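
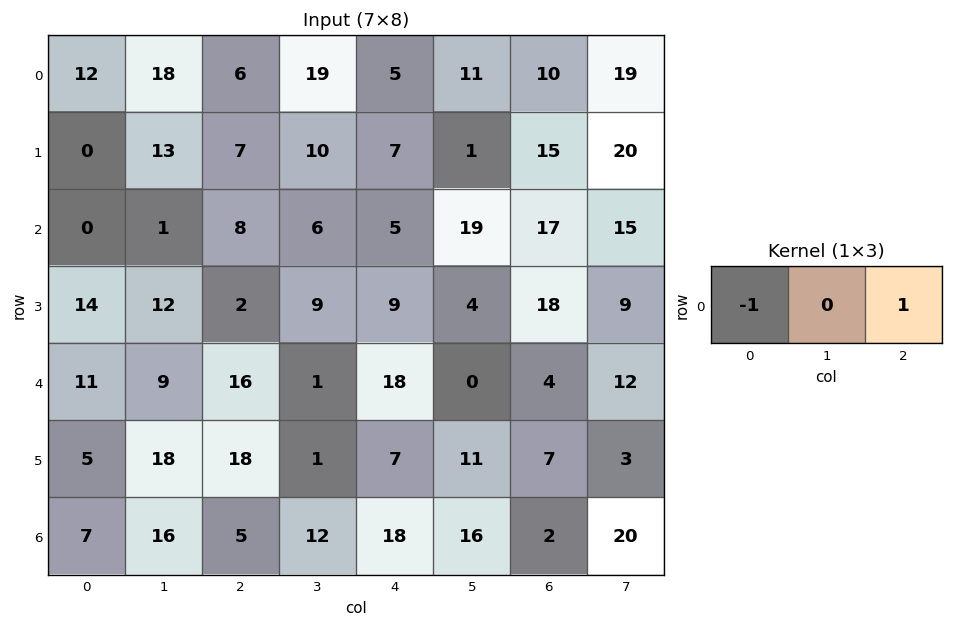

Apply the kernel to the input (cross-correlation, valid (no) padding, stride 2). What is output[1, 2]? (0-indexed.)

The receptive field on the input at this output position is [5 19 17]. Elementwise product with the kernel and sum: 5·-1 + 17·1.

12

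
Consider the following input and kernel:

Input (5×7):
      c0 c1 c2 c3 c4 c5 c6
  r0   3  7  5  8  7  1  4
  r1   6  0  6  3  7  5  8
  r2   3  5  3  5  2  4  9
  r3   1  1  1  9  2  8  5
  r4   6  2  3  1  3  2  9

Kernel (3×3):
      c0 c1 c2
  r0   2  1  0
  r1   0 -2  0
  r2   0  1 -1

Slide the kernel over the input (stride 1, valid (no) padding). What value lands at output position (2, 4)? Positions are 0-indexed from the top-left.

-15

The receptive field on the input at this output position is [2 4 9 / 2 8 5 / 3 2 9]. Elementwise product with the kernel and sum: 2·2 + 4·1 + 8·-2 + 2·1 + 9·-1.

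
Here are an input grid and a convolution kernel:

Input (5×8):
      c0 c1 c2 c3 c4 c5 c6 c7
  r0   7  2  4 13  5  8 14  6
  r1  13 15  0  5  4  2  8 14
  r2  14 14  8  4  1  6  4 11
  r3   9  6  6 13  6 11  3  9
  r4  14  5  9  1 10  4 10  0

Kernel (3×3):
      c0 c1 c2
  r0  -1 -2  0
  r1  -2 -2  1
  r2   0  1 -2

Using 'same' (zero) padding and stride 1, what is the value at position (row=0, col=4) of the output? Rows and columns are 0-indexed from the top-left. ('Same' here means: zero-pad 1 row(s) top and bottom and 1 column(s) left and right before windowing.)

-28

The receptive field on the zero-padded input at this output position is [0 0 0 / 13 5 8 / 5 4 2]. Elementwise product with the kernel and sum: 0·-1 + 0·-2 + 13·-2 + 5·-2 + 8·1 + 4·1 + 2·-2.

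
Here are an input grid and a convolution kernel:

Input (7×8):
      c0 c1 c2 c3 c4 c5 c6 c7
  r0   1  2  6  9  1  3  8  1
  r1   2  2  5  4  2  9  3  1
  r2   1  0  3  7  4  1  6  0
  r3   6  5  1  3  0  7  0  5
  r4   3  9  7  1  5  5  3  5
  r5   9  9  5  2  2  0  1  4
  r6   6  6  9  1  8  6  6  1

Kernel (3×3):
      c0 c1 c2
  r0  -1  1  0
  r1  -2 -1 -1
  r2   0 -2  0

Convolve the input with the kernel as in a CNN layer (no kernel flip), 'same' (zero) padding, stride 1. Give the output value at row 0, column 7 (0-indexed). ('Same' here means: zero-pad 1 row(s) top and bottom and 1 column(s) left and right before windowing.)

-19

The receptive field on the zero-padded input at this output position is [0 0 0 / 8 1 0 / 3 1 0]. Elementwise product with the kernel and sum: 0·-1 + 0·1 + 8·-2 + 1·-1 + 0·-1 + 1·-2.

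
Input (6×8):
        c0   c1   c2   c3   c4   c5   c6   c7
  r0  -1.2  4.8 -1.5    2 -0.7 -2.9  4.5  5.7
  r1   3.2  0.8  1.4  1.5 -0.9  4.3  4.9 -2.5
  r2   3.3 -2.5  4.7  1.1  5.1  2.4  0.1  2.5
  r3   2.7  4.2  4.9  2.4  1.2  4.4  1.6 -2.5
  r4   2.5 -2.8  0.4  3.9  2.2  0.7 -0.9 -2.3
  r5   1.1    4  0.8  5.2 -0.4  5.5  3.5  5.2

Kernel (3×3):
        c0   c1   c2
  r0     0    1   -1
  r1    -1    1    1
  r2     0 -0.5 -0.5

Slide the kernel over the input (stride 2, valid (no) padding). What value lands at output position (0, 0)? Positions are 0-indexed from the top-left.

The receptive field on the input at this output position is [-1.2 4.8 -1.5 / 3.2 0.8 1.4 / 3.3 -2.5 4.7]. Elementwise product with the kernel and sum: 4.8·1 + -1.5·-1 + 3.2·-1 + 0.8·1 + 1.4·1 + -2.5·-0.5 + 4.7·-0.5.

4.2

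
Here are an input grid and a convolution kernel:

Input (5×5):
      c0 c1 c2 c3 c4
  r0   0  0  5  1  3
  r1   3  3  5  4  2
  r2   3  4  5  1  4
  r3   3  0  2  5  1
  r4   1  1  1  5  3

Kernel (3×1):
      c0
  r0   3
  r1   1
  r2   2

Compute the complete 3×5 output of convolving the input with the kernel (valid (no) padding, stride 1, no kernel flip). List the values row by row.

Output[0,0]: The receptive field on the input at this output position is [0 / 3 / 3]. Elementwise product with the kernel and sum: 0·3 + 3·1 + 3·2.

9 11 30 9 19
18 13 24 23 12
14 14 19 18 19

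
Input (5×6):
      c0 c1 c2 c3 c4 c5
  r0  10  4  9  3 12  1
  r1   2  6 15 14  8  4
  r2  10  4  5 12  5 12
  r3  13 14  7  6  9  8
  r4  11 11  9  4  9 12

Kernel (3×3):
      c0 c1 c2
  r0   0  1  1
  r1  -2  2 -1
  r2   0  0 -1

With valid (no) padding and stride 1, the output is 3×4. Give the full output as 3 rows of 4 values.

1 4 0 -15
-3 13 22 -22
-5 -7 -3 3

Output[0,0]: The receptive field on the input at this output position is [10 4 9 / 2 6 15 / 10 4 5]. Elementwise product with the kernel and sum: 4·1 + 9·1 + 2·-2 + 6·2 + 15·-1 + 5·-1.
Output[0,1]: The receptive field on the input at this output position is [4 9 3 / 6 15 14 / 4 5 12]. Elementwise product with the kernel and sum: 9·1 + 3·1 + 6·-2 + 15·2 + 14·-1 + 12·-1.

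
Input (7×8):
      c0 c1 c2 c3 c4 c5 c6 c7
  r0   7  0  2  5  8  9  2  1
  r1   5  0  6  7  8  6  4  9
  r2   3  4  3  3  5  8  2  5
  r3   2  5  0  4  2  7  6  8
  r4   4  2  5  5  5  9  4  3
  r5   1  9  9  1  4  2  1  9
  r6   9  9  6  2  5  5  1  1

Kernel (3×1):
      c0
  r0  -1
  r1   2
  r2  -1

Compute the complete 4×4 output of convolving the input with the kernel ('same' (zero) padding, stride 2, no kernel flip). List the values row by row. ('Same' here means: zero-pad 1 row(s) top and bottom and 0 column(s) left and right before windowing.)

Output[0,0]: The receptive field on the zero-padded input at this output position is [0 / 7 / 5]. Elementwise product with the kernel and sum: 0·-1 + 7·2 + 5·-1.
Output[0,1]: The receptive field on the zero-padded input at this output position is [0 / 2 / 6]. Elementwise product with the kernel and sum: 0·-1 + 2·2 + 6·-1.

9 -2 8 0
-1 0 0 -6
5 1 4 1
17 3 6 1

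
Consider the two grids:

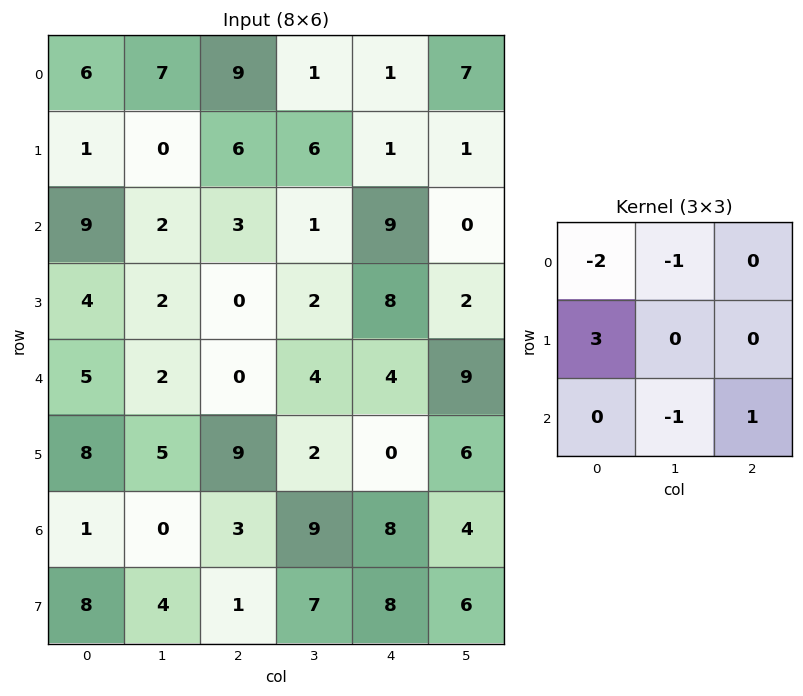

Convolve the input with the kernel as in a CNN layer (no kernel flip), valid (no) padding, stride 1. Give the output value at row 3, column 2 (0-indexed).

The receptive field on the input at this output position is [0 2 8 / 0 4 4 / 9 2 0]. Elementwise product with the kernel and sum: 0·-2 + 2·-1 + 0·3 + 2·-1 + 0·1.

-4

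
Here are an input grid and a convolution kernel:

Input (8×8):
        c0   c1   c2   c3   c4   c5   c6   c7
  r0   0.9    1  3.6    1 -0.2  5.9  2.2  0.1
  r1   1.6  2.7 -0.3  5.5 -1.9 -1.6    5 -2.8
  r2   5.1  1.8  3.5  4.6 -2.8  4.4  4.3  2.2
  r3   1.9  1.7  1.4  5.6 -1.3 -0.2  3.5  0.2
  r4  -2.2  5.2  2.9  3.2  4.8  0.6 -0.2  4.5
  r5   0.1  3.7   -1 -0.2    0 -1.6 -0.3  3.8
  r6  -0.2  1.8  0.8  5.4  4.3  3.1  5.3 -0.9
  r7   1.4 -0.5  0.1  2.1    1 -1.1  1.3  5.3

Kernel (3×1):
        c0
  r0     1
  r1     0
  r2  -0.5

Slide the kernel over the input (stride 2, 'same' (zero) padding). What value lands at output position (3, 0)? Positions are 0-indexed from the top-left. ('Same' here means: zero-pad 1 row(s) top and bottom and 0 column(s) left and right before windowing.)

-0.6

The receptive field on the zero-padded input at this output position is [0.1 / -0.2 / 1.4]. Elementwise product with the kernel and sum: 0.1·1 + 1.4·-0.5.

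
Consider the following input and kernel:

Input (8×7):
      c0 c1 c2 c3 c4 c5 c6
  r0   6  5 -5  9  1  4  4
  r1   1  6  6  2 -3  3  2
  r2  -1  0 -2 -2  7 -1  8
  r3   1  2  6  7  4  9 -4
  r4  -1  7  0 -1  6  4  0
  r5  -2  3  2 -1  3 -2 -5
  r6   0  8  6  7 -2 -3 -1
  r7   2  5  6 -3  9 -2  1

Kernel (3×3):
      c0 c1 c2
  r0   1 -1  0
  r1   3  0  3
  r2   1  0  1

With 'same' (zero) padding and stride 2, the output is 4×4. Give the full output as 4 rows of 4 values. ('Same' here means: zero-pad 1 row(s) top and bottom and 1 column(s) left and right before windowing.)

Output[0,0]: The receptive field on the zero-padded input at this output position is [0 0 0 / 0 6 5 / 0 1 6]. Elementwise product with the kernel and sum: 0·1 + 0·-1 + 0·3 + 5·3 + 0·1 + 6·1.

21 50 44 15
1 3 12 7
23 16 9 23
31 48 3 -8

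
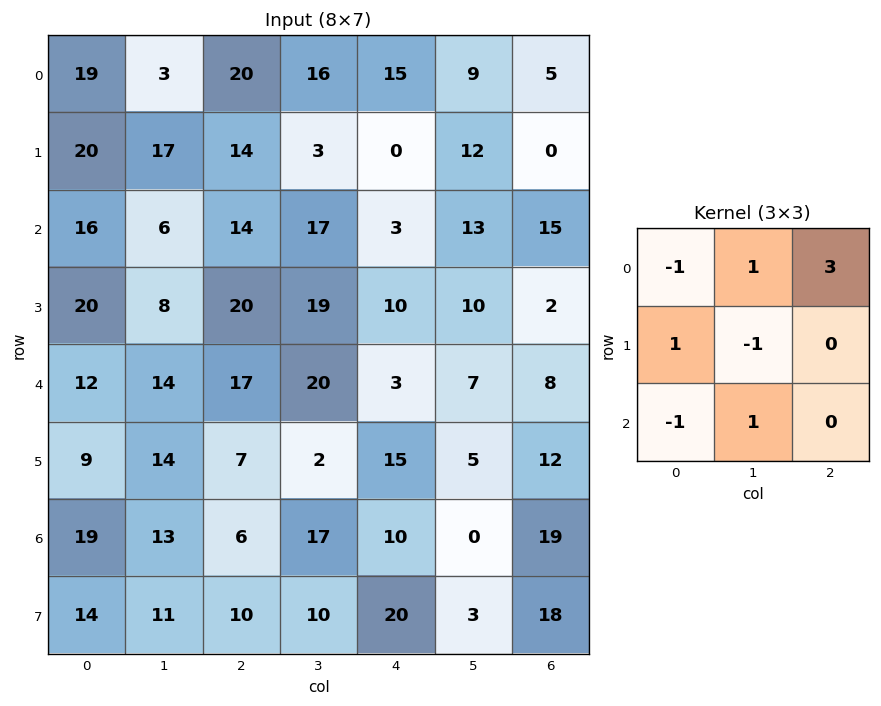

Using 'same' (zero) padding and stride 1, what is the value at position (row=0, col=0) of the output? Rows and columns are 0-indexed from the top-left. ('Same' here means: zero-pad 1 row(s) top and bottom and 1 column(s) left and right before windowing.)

The receptive field on the zero-padded input at this output position is [0 0 0 / 0 19 3 / 0 20 17]. Elementwise product with the kernel and sum: 0·-1 + 0·1 + 0·3 + 0·1 + 19·-1 + 0·-1 + 20·1.

1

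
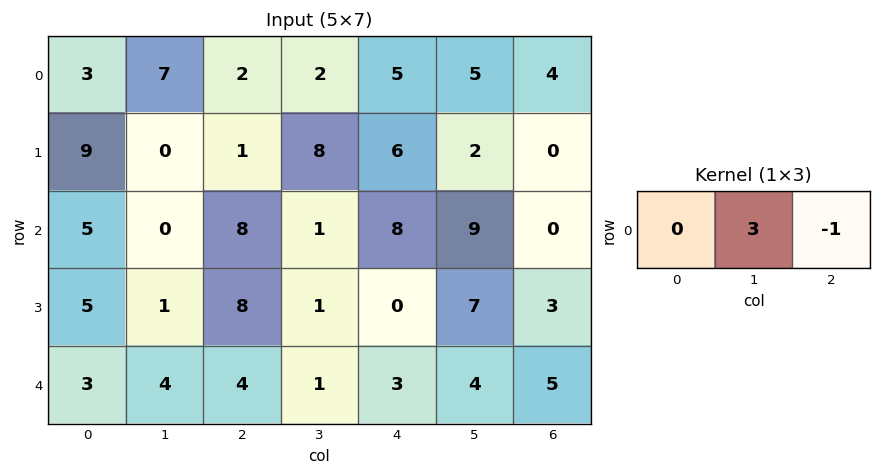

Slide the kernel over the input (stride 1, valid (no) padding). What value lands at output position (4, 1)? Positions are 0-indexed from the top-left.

11

The receptive field on the input at this output position is [4 4 1]. Elementwise product with the kernel and sum: 4·3 + 1·-1.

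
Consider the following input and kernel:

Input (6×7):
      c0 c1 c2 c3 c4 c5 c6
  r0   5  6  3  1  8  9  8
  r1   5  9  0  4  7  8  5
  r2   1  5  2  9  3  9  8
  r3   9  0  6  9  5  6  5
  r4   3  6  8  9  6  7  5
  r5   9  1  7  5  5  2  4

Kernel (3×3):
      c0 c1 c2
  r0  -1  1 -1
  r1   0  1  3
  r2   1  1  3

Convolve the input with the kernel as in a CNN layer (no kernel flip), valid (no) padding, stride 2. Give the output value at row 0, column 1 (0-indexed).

The receptive field on the input at this output position is [3 1 8 / 0 4 7 / 2 9 3]. Elementwise product with the kernel and sum: 3·-1 + 1·1 + 8·-1 + 4·1 + 7·3 + 2·1 + 9·1 + 3·3.

35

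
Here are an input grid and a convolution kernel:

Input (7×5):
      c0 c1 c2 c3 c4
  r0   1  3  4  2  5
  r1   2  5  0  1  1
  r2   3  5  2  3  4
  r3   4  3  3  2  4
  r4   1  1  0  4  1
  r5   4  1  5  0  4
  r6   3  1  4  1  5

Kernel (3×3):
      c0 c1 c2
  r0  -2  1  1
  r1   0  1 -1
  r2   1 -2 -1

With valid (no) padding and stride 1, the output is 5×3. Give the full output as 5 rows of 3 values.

Output[0,0]: The receptive field on the input at this output position is [1 3 4 / 2 5 0 / 3 5 2]. Elementwise product with the kernel and sum: 1·-2 + 3·1 + 4·1 + 5·1 + 0·-1 + 3·1 + 5·-2 + 2·-1.

1 -3 -9
-1 -15 -4
0 -7 -8
-4 -14 4
-8 -1 -2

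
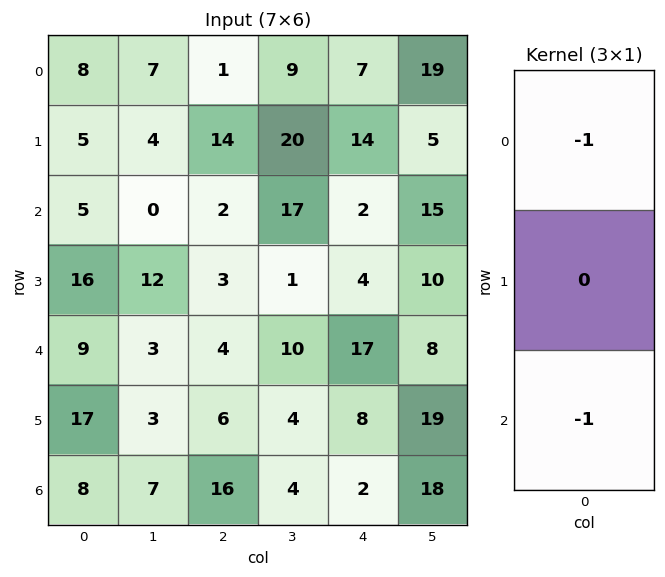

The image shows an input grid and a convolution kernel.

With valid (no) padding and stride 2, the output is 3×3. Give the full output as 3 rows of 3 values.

Output[0,0]: The receptive field on the input at this output position is [8 / 5 / 5]. Elementwise product with the kernel and sum: 8·-1 + 5·-1.

-13 -3 -9
-14 -6 -19
-17 -20 -19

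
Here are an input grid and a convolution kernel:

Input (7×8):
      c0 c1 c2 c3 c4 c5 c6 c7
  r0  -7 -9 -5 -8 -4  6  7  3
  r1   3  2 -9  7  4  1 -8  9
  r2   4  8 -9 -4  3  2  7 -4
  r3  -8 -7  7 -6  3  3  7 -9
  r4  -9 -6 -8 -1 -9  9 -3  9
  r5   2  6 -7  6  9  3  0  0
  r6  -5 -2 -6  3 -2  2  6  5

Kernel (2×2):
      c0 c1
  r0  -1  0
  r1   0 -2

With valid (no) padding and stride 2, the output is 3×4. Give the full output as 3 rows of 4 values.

3 -9 2 -25
10 21 -9 11
-3 -4 3 3

Output[0,0]: The receptive field on the input at this output position is [-7 -9 / 3 2]. Elementwise product with the kernel and sum: -7·-1 + 2·-2.
Output[0,1]: The receptive field on the input at this output position is [-5 -8 / -9 7]. Elementwise product with the kernel and sum: -5·-1 + 7·-2.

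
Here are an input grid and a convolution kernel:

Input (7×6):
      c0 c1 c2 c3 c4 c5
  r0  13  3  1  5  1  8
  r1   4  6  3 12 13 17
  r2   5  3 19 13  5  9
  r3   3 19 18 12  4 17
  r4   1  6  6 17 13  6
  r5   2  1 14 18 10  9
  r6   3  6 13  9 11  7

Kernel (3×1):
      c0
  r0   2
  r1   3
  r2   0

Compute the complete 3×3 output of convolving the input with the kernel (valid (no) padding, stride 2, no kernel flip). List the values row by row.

38 11 41
19 92 22
8 54 56

Output[0,0]: The receptive field on the input at this output position is [13 / 4 / 5]. Elementwise product with the kernel and sum: 13·2 + 4·3.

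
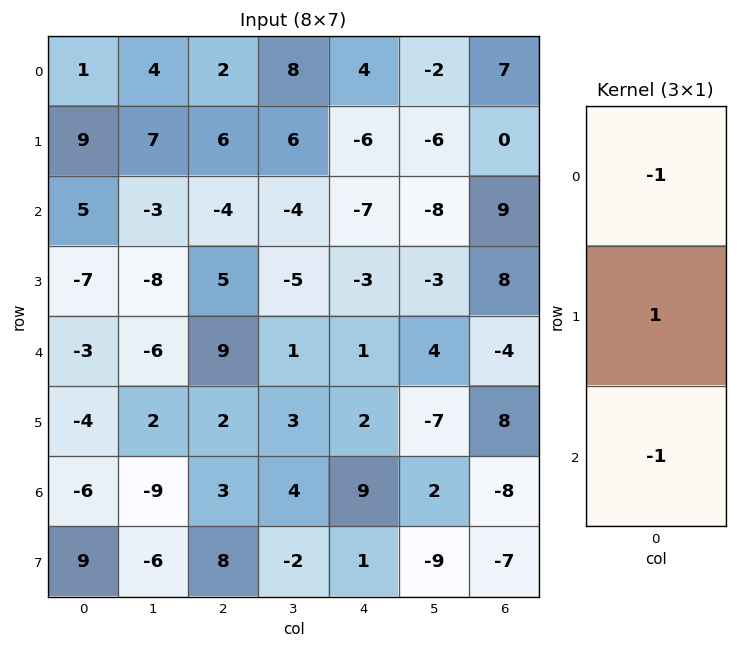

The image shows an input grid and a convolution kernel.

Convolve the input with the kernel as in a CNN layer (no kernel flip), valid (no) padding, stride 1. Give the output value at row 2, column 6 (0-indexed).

3

The receptive field on the input at this output position is [9 / 8 / -4]. Elementwise product with the kernel and sum: 9·-1 + 8·1 + -4·-1.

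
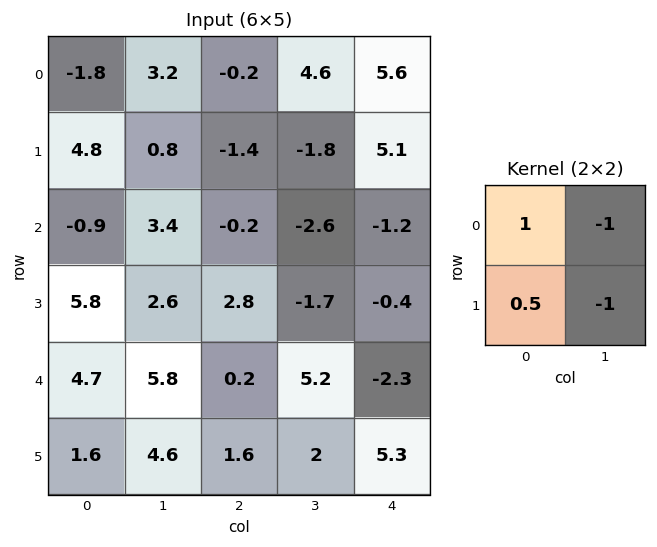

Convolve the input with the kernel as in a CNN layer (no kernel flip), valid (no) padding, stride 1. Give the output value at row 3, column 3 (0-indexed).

The receptive field on the input at this output position is [-1.7 -0.4 / 5.2 -2.3]. Elementwise product with the kernel and sum: -1.7·1 + -0.4·-1 + 5.2·0.5 + -2.3·-1.

3.6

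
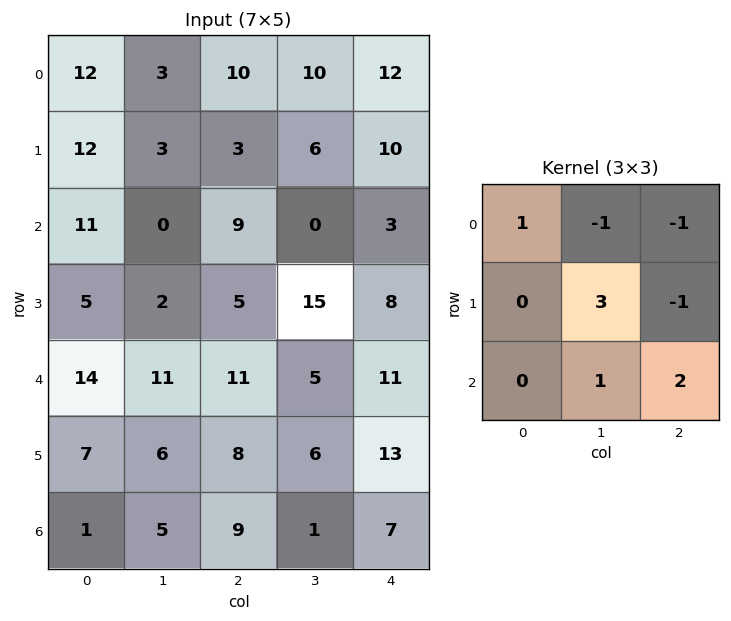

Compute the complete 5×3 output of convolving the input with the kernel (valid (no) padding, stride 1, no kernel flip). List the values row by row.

Output[0,0]: The receptive field on the input at this output position is [12 3 10 / 12 3 3 / 11 0 9]. Elementwise product with the kernel and sum: 12·1 + 3·-1 + 10·-1 + 3·3 + 3·-1 + 0·1 + 9·2.
Output[0,1]: The receptive field on the input at this output position is [3 10 10 / 3 3 6 / 0 9 0]. Elementwise product with the kernel and sum: 3·1 + 10·-1 + 10·-1 + 3·3 + 6·-1 + 9·1 + 0·2.

23 -5 2
9 56 15
36 12 70
42 30 18
25 24 15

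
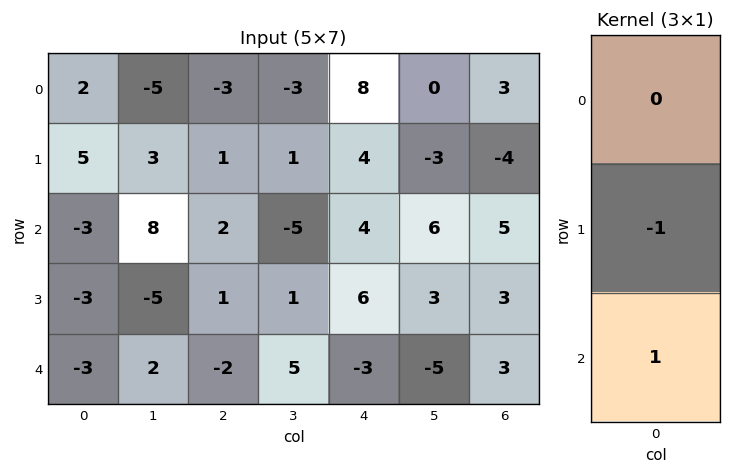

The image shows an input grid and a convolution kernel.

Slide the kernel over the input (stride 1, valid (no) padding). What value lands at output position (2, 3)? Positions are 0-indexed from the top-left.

The receptive field on the input at this output position is [-5 / 1 / 5]. Elementwise product with the kernel and sum: 1·-1 + 5·1.

4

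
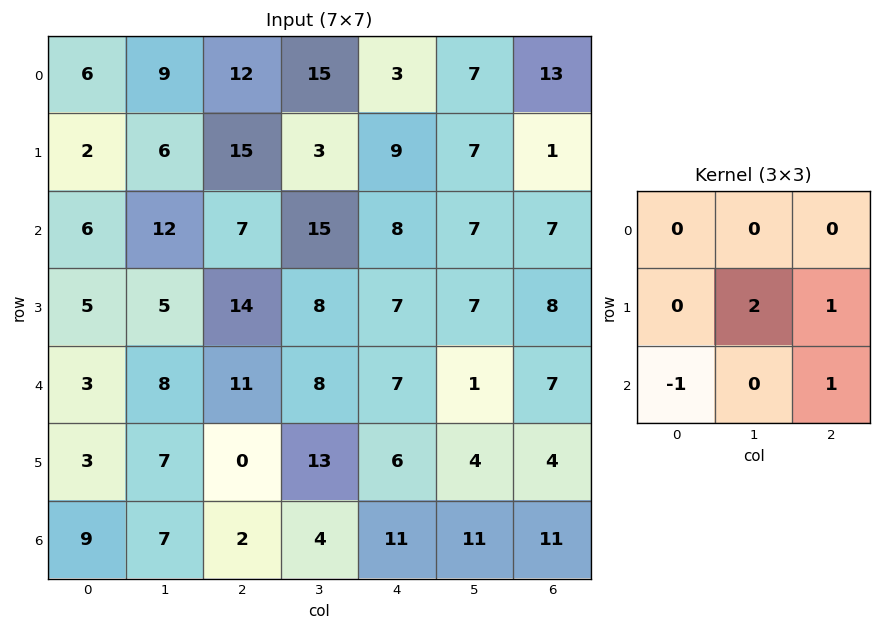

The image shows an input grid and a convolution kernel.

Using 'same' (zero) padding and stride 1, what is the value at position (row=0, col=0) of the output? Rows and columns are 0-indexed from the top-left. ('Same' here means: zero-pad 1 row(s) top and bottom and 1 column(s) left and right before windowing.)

27

The receptive field on the zero-padded input at this output position is [0 0 0 / 0 6 9 / 0 2 6]. Elementwise product with the kernel and sum: 6·2 + 9·1 + 0·-1 + 6·1.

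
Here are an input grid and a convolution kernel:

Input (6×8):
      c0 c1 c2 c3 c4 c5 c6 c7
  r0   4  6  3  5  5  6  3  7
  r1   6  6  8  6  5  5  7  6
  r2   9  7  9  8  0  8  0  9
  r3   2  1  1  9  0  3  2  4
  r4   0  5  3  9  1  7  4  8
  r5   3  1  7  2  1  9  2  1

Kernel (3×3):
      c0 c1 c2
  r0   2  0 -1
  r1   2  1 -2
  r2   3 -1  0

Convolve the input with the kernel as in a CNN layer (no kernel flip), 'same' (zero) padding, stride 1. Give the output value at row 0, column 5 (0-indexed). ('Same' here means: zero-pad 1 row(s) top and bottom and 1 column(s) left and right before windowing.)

The receptive field on the zero-padded input at this output position is [0 0 0 / 5 6 3 / 5 5 7]. Elementwise product with the kernel and sum: 0·2 + 0·-1 + 5·2 + 6·1 + 3·-2 + 5·3 + 5·-1.

20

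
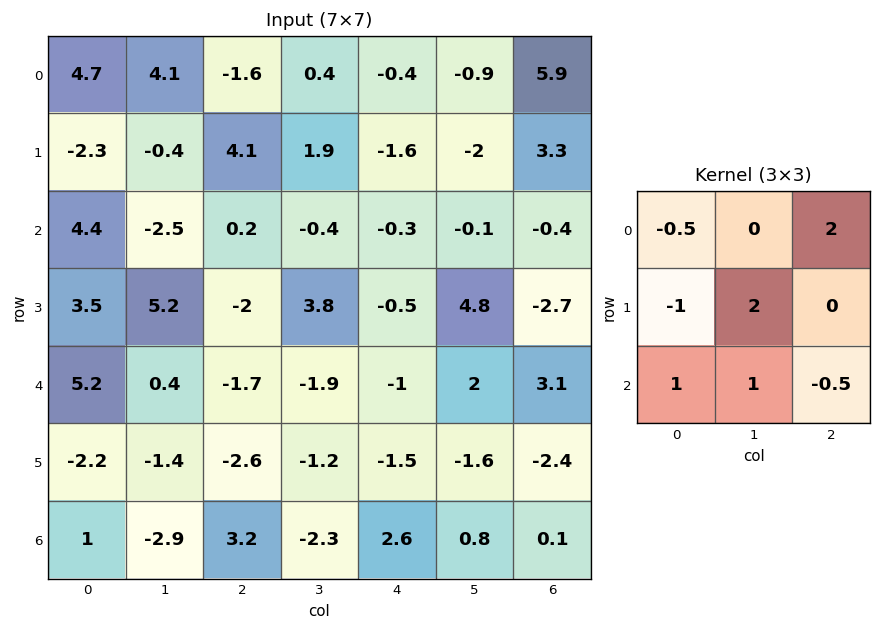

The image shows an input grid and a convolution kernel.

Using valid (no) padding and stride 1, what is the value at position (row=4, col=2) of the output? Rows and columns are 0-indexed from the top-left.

The receptive field on the input at this output position is [-1.7 -1.9 -1 / -2.6 -1.2 -1.5 / 3.2 -2.3 2.6]. Elementwise product with the kernel and sum: -1.7·-0.5 + -1·2 + -2.6·-1 + -1.2·2 + 3.2·1 + -2.3·1 + 2.6·-0.5.

-1.35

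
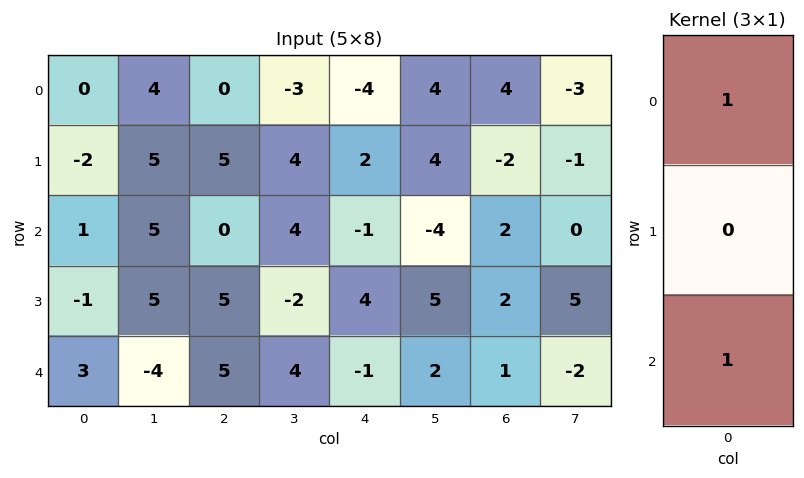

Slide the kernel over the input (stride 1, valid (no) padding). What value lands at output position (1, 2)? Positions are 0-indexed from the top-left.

The receptive field on the input at this output position is [5 / 0 / 5]. Elementwise product with the kernel and sum: 5·1 + 5·1.

10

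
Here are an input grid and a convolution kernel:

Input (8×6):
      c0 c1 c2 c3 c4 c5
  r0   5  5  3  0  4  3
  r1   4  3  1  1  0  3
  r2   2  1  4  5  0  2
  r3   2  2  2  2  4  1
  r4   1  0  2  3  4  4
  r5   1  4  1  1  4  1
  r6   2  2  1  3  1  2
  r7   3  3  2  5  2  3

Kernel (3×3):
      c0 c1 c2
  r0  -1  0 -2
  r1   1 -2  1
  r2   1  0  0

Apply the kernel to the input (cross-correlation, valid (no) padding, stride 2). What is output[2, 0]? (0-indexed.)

The receptive field on the input at this output position is [1 0 2 / 1 4 1 / 2 2 1]. Elementwise product with the kernel and sum: 1·-1 + 2·-2 + 1·1 + 4·-2 + 1·1 + 2·1.

-9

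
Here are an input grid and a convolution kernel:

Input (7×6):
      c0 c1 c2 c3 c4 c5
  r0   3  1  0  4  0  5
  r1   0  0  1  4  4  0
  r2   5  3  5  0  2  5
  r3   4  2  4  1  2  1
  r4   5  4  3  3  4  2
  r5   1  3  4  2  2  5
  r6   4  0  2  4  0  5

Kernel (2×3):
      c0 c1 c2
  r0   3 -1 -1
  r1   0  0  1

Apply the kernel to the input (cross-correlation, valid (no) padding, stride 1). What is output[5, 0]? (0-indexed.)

-2

The receptive field on the input at this output position is [1 3 4 / 4 0 2]. Elementwise product with the kernel and sum: 1·3 + 3·-1 + 4·-1 + 2·1.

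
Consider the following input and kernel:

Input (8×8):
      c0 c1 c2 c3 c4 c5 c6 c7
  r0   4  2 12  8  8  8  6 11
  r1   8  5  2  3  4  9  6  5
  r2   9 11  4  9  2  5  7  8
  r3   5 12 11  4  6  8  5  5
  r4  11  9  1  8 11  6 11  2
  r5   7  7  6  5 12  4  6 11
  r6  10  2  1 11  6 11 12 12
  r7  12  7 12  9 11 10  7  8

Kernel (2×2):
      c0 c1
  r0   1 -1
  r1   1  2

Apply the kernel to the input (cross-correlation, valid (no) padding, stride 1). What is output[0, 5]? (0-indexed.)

23

The receptive field on the input at this output position is [8 6 / 9 6]. Elementwise product with the kernel and sum: 8·1 + 6·-1 + 9·1 + 6·2.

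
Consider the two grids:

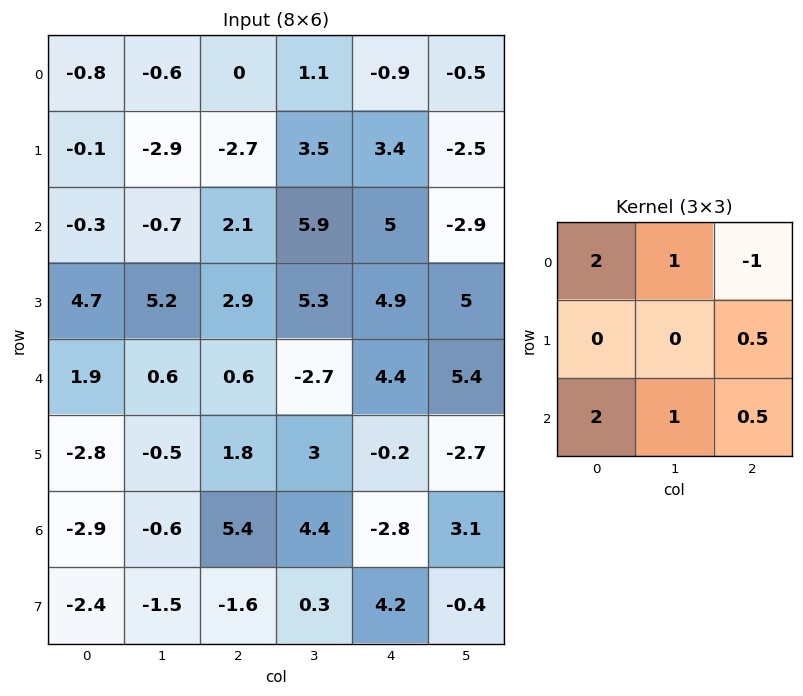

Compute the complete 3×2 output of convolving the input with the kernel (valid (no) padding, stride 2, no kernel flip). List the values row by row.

-3.8 16.3
2.75 8.25
1 7.8

Output[0,0]: The receptive field on the input at this output position is [-0.8 -0.6 0 / -0.1 -2.9 -2.7 / -0.3 -0.7 2.1]. Elementwise product with the kernel and sum: -0.8·2 + -0.6·1 + 0·-1 + -2.7·0.5 + -0.3·2 + -0.7·1 + 2.1·0.5.
Output[0,1]: The receptive field on the input at this output position is [0 1.1 -0.9 / -2.7 3.5 3.4 / 2.1 5.9 5]. Elementwise product with the kernel and sum: 0·2 + 1.1·1 + -0.9·-1 + 3.4·0.5 + 2.1·2 + 5.9·1 + 5·0.5.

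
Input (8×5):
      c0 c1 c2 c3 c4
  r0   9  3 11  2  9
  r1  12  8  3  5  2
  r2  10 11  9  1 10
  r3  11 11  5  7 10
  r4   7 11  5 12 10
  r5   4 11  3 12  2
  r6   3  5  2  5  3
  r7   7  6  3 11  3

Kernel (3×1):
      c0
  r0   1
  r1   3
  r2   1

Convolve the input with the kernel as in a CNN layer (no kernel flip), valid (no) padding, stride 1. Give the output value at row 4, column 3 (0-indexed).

The receptive field on the input at this output position is [12 / 12 / 5]. Elementwise product with the kernel and sum: 12·1 + 12·3 + 5·1.

53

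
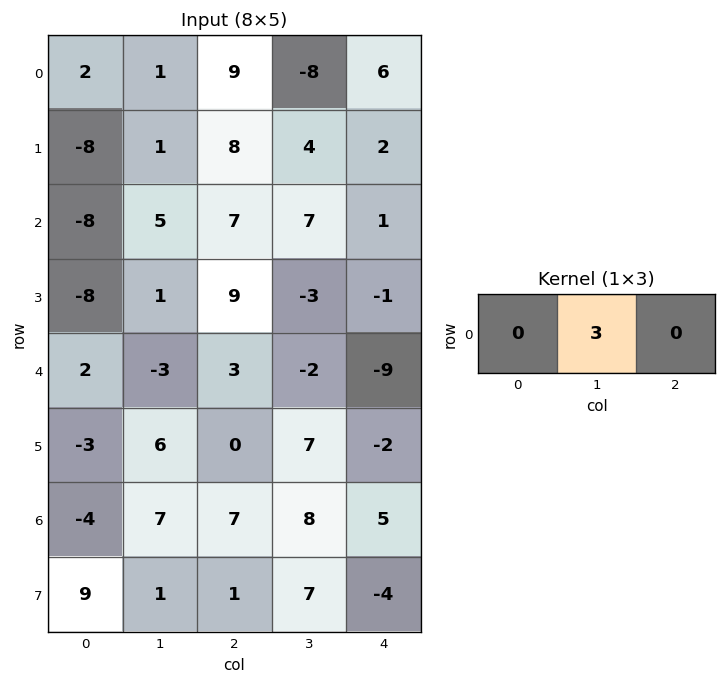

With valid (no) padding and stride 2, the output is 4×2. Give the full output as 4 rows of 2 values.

3 -24
15 21
-9 -6
21 24

Output[0,0]: The receptive field on the input at this output position is [2 1 9]. Elementwise product with the kernel and sum: 1·3.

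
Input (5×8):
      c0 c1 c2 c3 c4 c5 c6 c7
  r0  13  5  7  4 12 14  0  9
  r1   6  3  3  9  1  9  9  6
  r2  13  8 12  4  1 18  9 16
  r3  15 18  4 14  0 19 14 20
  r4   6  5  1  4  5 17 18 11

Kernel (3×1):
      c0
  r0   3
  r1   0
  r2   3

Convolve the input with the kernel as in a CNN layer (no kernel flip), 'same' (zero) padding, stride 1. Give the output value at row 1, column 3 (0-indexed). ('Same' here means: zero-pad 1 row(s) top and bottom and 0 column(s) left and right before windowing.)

24

The receptive field on the zero-padded input at this output position is [4 / 9 / 4]. Elementwise product with the kernel and sum: 4·3 + 4·3.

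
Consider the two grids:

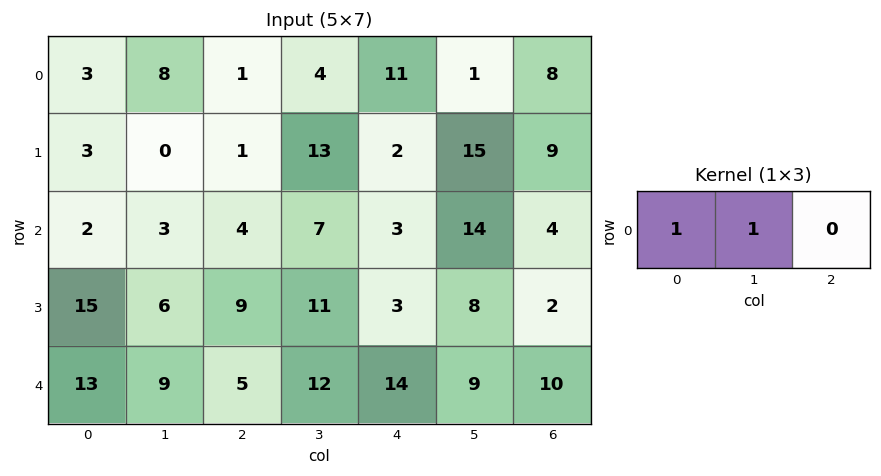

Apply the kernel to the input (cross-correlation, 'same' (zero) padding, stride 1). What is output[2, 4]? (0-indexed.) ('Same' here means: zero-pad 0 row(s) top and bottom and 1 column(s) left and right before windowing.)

The receptive field on the zero-padded input at this output position is [7 3 14]. Elementwise product with the kernel and sum: 7·1 + 3·1.

10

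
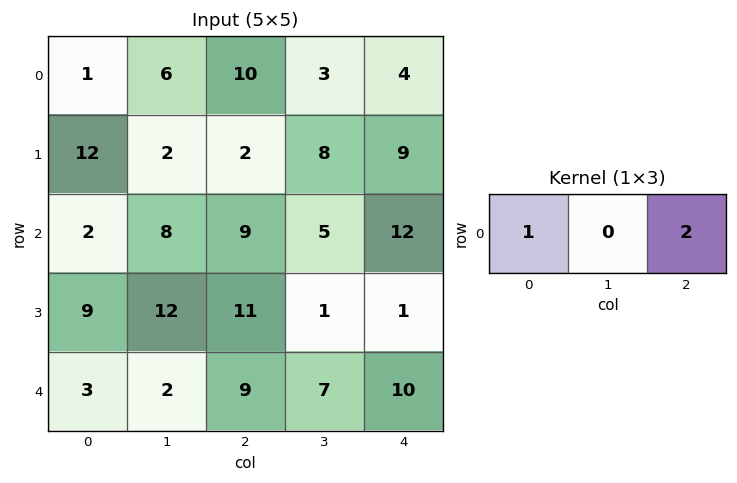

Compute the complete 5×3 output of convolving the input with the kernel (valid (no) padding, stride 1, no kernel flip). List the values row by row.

21 12 18
16 18 20
20 18 33
31 14 13
21 16 29

Output[0,0]: The receptive field on the input at this output position is [1 6 10]. Elementwise product with the kernel and sum: 1·1 + 10·2.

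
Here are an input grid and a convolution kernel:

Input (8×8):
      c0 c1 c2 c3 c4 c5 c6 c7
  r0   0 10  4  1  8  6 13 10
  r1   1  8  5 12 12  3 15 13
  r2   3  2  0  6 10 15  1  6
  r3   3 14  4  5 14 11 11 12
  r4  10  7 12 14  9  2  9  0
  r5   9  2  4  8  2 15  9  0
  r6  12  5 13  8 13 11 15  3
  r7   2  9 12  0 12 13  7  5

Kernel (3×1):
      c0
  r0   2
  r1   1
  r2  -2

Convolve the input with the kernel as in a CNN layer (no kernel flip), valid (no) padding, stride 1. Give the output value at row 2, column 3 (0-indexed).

-11

The receptive field on the input at this output position is [6 / 5 / 14]. Elementwise product with the kernel and sum: 6·2 + 5·1 + 14·-2.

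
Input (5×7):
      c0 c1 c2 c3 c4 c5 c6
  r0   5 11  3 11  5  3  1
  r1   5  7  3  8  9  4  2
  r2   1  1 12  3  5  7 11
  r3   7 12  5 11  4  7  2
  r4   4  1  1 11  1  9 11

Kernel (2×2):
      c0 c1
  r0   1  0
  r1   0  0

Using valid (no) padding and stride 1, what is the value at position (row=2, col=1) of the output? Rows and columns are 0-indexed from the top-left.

1

The receptive field on the input at this output position is [1 12 / 12 5]. Elementwise product with the kernel and sum: 1·1.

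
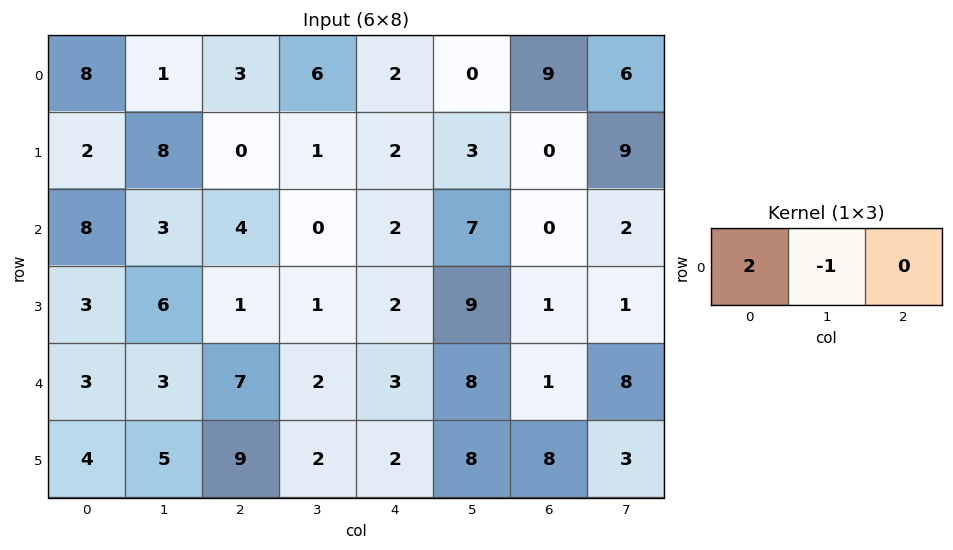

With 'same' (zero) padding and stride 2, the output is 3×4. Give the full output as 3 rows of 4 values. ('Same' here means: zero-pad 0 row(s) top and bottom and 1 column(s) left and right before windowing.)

-8 -1 10 -9
-8 2 -2 14
-3 -1 1 15

Output[0,0]: The receptive field on the zero-padded input at this output position is [0 8 1]. Elementwise product with the kernel and sum: 0·2 + 8·-1.
Output[0,1]: The receptive field on the zero-padded input at this output position is [1 3 6]. Elementwise product with the kernel and sum: 1·2 + 3·-1.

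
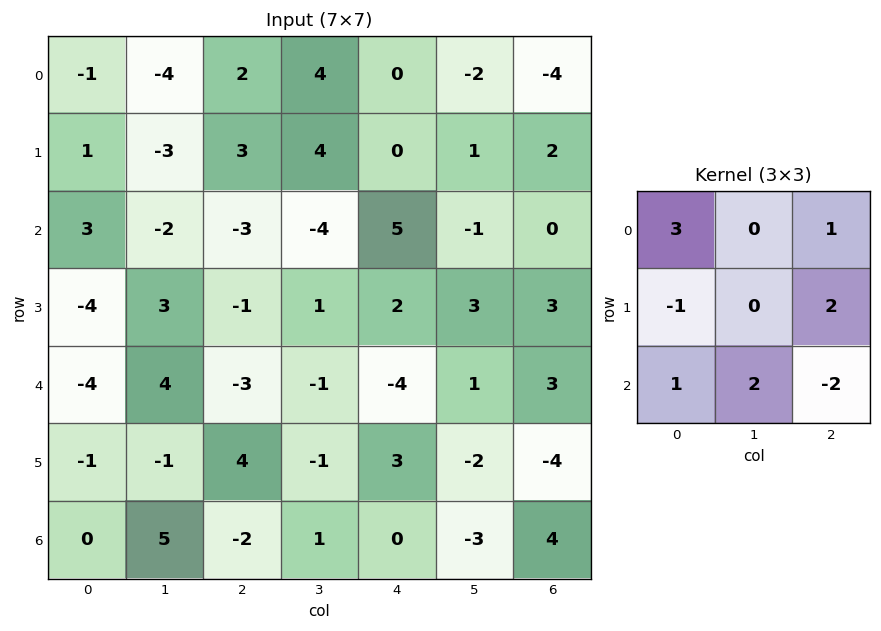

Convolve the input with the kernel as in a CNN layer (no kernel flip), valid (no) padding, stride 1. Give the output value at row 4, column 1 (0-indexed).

The receptive field on the input at this output position is [4 -3 -1 / -1 4 -1 / 5 -2 1]. Elementwise product with the kernel and sum: 4·3 + -1·1 + -1·-1 + -1·2 + 5·1 + -2·2 + 1·-2.

9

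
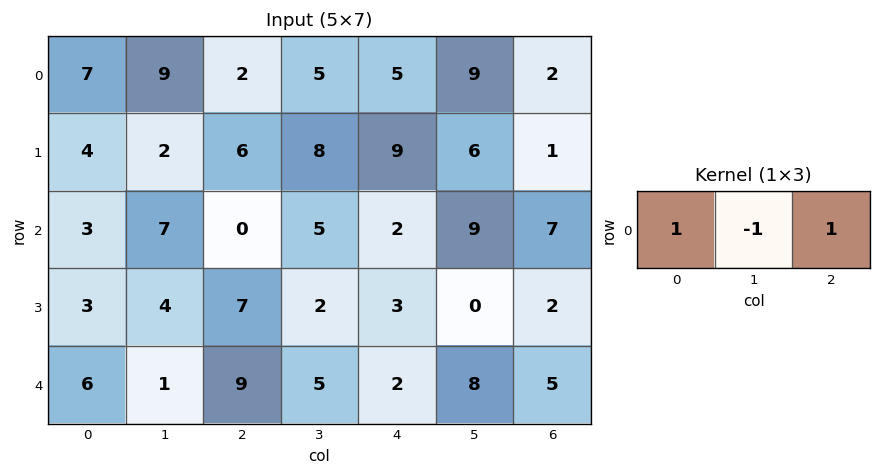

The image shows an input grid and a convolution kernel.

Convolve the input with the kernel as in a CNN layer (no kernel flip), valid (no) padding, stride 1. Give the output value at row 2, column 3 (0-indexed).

The receptive field on the input at this output position is [5 2 9]. Elementwise product with the kernel and sum: 5·1 + 2·-1 + 9·1.

12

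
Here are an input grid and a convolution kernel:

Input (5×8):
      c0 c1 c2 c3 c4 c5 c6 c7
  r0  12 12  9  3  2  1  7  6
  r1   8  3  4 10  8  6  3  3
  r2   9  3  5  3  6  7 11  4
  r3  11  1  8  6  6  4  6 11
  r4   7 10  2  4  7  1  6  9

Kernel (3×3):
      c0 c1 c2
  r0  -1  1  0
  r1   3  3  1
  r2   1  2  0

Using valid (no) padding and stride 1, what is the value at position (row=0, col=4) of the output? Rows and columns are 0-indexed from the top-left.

The receptive field on the input at this output position is [2 1 7 / 8 6 3 / 6 7 11]. Elementwise product with the kernel and sum: 2·-1 + 1·1 + 8·3 + 6·3 + 3·1 + 6·1 + 7·2.

64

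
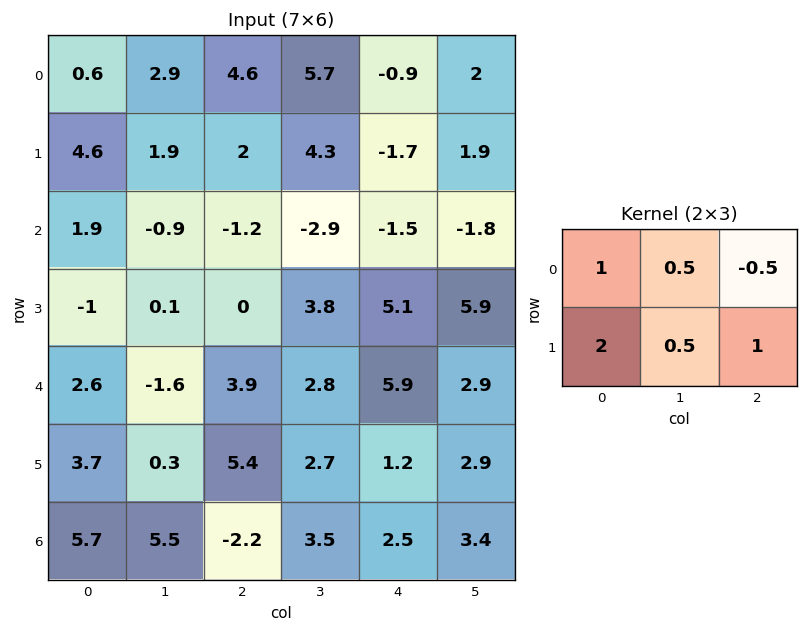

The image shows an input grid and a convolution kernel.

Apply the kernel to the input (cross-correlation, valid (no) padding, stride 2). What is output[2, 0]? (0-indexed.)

12.8

The receptive field on the input at this output position is [2.6 -1.6 3.9 / 3.7 0.3 5.4]. Elementwise product with the kernel and sum: 2.6·1 + -1.6·0.5 + 3.9·-0.5 + 3.7·2 + 0.3·0.5 + 5.4·1.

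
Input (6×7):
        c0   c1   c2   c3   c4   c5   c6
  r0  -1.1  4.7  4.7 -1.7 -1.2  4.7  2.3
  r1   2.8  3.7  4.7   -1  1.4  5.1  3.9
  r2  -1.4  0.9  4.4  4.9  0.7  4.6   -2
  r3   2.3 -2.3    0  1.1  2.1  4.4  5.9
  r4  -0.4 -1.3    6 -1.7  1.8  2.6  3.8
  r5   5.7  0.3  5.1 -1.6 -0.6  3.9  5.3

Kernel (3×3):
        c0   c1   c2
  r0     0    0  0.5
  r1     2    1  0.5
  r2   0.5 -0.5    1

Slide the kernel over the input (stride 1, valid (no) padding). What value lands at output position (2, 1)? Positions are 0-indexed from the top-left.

-6.95

The receptive field on the input at this output position is [0.9 4.4 4.9 / -2.3 0 1.1 / -1.3 6 -1.7]. Elementwise product with the kernel and sum: 4.9·0.5 + -2.3·2 + 0·1 + 1.1·0.5 + -1.3·0.5 + 6·-0.5 + -1.7·1.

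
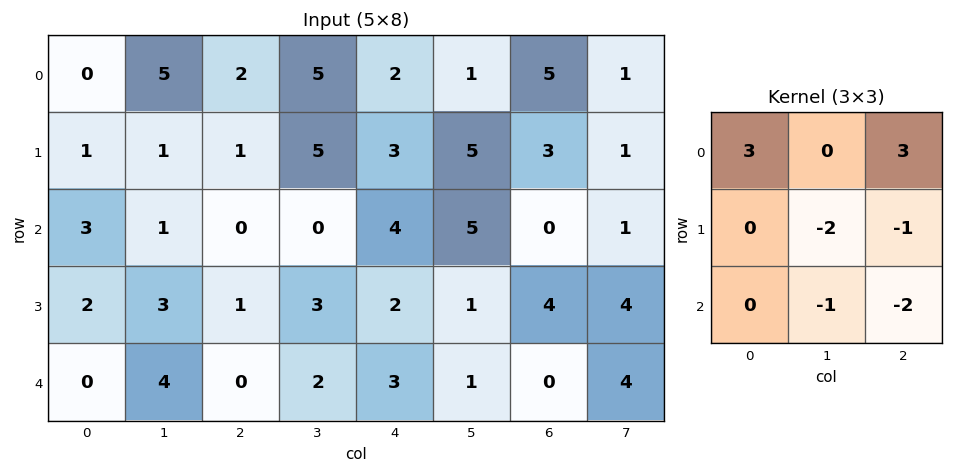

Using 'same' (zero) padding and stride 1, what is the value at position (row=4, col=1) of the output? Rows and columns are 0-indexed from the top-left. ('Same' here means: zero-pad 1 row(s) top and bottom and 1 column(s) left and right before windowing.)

1

The receptive field on the zero-padded input at this output position is [2 3 1 / 0 4 0 / 0 0 0]. Elementwise product with the kernel and sum: 2·3 + 1·3 + 4·-2 + 0·-1 + 0·-1 + 0·-2.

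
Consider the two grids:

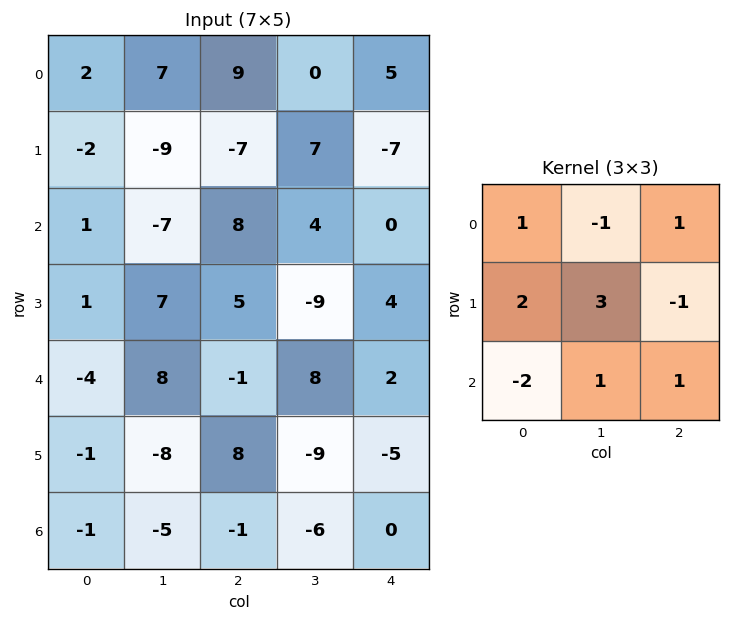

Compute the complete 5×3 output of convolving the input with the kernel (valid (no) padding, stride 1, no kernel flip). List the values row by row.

Output[0,0]: The receptive field on the input at this output position is [2 7 9 / -2 -9 -7 / 1 -7 8]. Elementwise product with the kernel and sum: 2·1 + 7·-1 + 9·1 + -2·2 + -9·3 + -7·-1 + 1·-2 + -7·1 + 8·1.

-21 -22 16
-17 -7 -8
49 18 -5
18 13 8
-51 37 -17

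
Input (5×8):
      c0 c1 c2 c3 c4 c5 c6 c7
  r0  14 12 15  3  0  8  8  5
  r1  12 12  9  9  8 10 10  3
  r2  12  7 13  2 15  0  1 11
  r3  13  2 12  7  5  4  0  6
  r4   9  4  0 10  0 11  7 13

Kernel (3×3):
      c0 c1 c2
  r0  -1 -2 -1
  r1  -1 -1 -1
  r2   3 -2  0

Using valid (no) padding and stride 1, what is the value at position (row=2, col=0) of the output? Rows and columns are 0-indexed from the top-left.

The receptive field on the input at this output position is [12 7 13 / 13 2 12 / 9 4 0]. Elementwise product with the kernel and sum: 12·-1 + 7·-2 + 13·-1 + 13·-1 + 2·-1 + 12·-1 + 9·3 + 4·-2.

-47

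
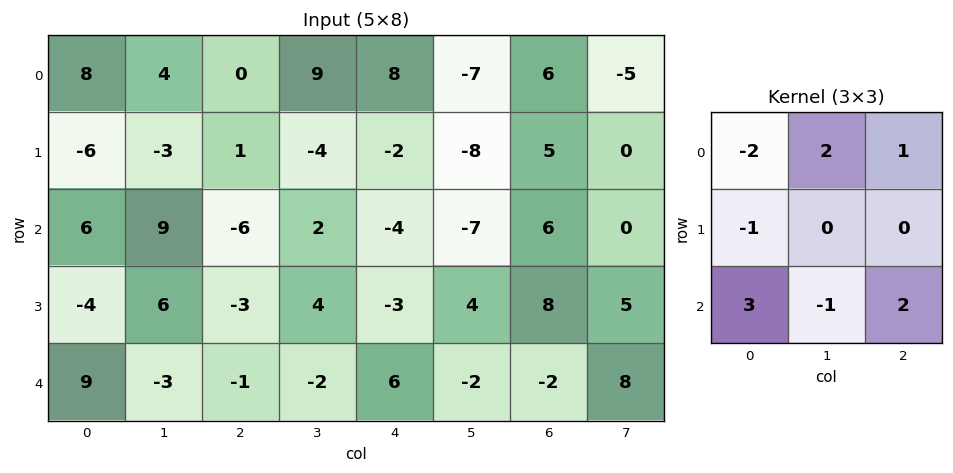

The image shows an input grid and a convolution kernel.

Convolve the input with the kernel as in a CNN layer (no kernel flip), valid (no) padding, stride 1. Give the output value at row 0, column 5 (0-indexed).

2

The receptive field on the input at this output position is [-7 6 -5 / -8 5 0 / -7 6 0]. Elementwise product with the kernel and sum: -7·-2 + 6·2 + -5·1 + -8·-1 + -7·3 + 6·-1 + 0·2.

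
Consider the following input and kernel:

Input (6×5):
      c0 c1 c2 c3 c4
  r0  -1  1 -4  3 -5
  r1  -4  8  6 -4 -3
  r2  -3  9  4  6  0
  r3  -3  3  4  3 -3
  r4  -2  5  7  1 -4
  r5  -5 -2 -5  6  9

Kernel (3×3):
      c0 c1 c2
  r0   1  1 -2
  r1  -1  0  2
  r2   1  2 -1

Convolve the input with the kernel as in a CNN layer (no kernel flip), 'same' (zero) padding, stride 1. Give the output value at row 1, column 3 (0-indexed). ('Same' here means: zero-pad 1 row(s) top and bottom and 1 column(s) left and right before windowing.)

13

The receptive field on the zero-padded input at this output position is [-4 3 -5 / 6 -4 -3 / 4 6 0]. Elementwise product with the kernel and sum: -4·1 + 3·1 + -5·-2 + 6·-1 + -3·2 + 4·1 + 6·2 + 0·-1.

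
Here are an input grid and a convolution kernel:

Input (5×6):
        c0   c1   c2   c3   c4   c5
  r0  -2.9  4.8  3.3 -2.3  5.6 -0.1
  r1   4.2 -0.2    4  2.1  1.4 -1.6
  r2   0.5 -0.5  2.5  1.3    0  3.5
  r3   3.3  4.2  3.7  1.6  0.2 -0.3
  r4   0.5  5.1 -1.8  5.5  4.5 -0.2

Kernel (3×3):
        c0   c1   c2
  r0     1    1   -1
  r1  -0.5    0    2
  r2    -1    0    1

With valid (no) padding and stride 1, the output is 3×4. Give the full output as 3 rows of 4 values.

Output[0,0]: The receptive field on the input at this output position is [-2.9 4.8 3.3 / 4.2 -0.2 4 / 0.5 -0.5 2.5]. Elementwise product with the kernel and sum: -2.9·1 + 4.8·1 + 3.3·-1 + 4.2·-0.5 + 4·2 + 0.5·-1 + 2.5·1.

6.5 16.5 -6.3 1.35
5.15 1.95 -0.05 9.55
0.95 2.2 8.65 -9.3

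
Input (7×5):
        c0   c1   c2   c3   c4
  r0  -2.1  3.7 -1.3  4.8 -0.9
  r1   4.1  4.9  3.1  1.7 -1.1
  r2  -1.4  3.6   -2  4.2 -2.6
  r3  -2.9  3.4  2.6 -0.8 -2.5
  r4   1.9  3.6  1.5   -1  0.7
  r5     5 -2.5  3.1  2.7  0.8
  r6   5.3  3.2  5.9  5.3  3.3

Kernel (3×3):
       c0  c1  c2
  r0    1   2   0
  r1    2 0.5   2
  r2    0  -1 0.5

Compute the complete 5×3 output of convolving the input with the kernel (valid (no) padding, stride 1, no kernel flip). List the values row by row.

17.55 19.95 7.65
6.8 22.7 -1.05
4.05 4.1 7.55
16.55 12.8 2.6
23.8 5.3 5

Output[0,0]: The receptive field on the input at this output position is [-2.1 3.7 -1.3 / 4.1 4.9 3.1 / -1.4 3.6 -2]. Elementwise product with the kernel and sum: -2.1·1 + 3.7·2 + 4.1·2 + 4.9·0.5 + 3.1·2 + 3.6·-1 + -2·0.5.
Output[0,1]: The receptive field on the input at this output position is [3.7 -1.3 4.8 / 4.9 3.1 1.7 / 3.6 -2 4.2]. Elementwise product with the kernel and sum: 3.7·1 + -1.3·2 + 4.9·2 + 3.1·0.5 + 1.7·2 + -2·-1 + 4.2·0.5.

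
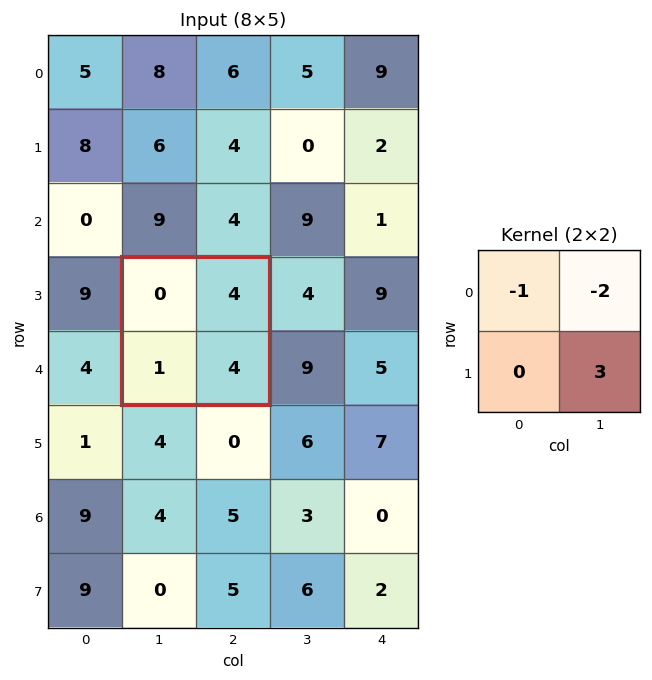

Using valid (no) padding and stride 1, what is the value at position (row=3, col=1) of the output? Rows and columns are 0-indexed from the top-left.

The receptive field on the input at this output position is [0 4 / 1 4]. Elementwise product with the kernel and sum: 0·-1 + 4·-2 + 4·3.

4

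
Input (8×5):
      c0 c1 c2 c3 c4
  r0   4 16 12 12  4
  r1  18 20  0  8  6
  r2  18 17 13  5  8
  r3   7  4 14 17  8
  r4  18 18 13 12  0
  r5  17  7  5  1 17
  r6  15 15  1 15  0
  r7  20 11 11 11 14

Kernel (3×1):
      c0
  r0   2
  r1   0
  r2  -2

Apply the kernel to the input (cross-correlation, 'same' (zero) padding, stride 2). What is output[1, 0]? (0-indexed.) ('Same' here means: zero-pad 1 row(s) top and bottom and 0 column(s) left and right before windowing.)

The receptive field on the zero-padded input at this output position is [18 / 18 / 7]. Elementwise product with the kernel and sum: 18·2 + 7·-2.

22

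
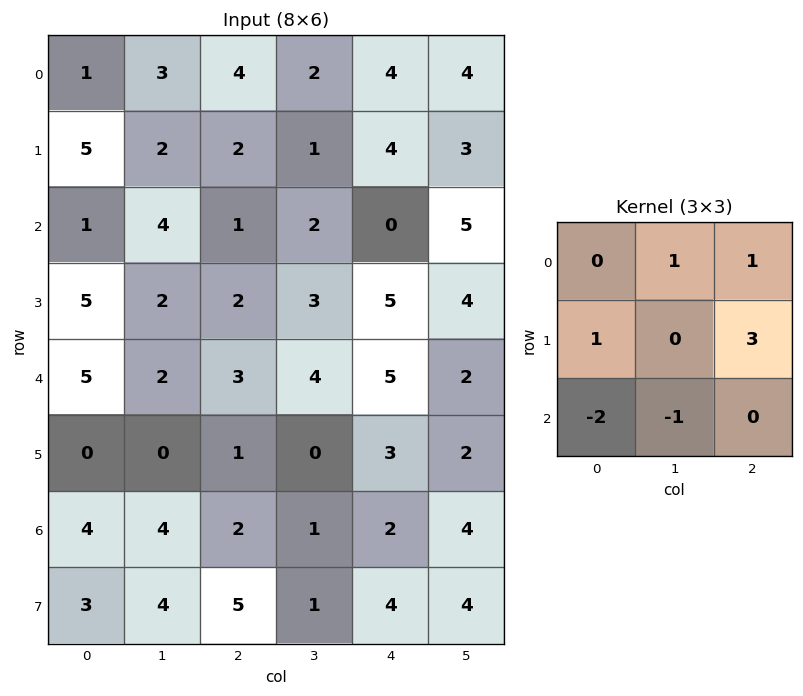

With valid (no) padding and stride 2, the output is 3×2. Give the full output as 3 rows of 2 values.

12 16
4 9
-4 14

Output[0,0]: The receptive field on the input at this output position is [1 3 4 / 5 2 2 / 1 4 1]. Elementwise product with the kernel and sum: 3·1 + 4·1 + 5·1 + 2·3 + 1·-2 + 4·-1.
Output[0,1]: The receptive field on the input at this output position is [4 2 4 / 2 1 4 / 1 2 0]. Elementwise product with the kernel and sum: 2·1 + 4·1 + 2·1 + 4·3 + 1·-2 + 2·-1.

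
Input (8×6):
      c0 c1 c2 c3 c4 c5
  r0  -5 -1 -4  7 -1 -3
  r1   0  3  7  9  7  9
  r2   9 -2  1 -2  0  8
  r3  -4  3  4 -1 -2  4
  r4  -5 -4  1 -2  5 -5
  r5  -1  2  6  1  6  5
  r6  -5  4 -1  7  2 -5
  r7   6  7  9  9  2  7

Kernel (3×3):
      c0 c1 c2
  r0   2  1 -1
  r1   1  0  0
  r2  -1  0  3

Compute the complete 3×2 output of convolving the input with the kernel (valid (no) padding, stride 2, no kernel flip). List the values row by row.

Output[0,0]: The receptive field on the input at this output position is [-5 -1 -4 / 0 3 7 / 9 -2 1]. Elementwise product with the kernel and sum: -5·2 + -1·1 + -4·-1 + 0·1 + 9·-1 + 1·3.

-13 6
19 18
-14 8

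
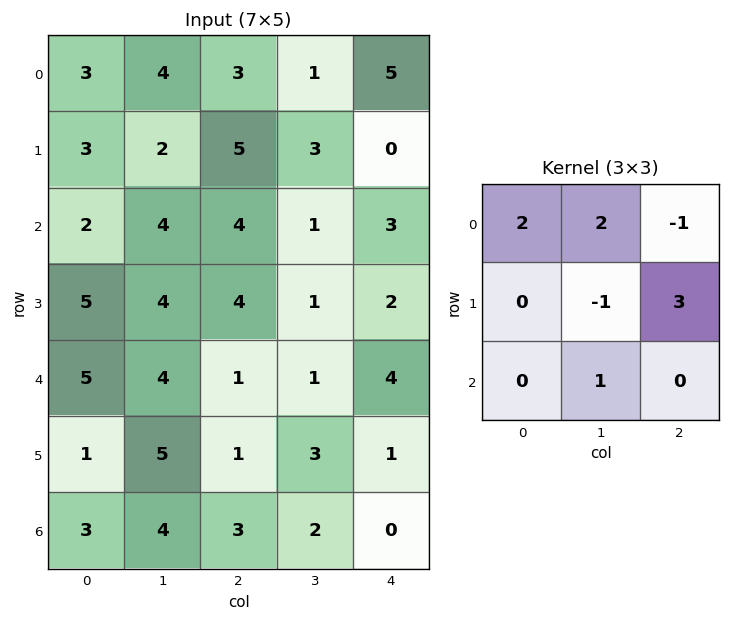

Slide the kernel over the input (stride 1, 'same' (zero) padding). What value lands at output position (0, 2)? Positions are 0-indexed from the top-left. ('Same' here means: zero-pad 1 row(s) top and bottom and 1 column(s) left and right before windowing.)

5

The receptive field on the zero-padded input at this output position is [0 0 0 / 4 3 1 / 2 5 3]. Elementwise product with the kernel and sum: 0·2 + 0·2 + 0·-1 + 3·-1 + 1·3 + 5·1.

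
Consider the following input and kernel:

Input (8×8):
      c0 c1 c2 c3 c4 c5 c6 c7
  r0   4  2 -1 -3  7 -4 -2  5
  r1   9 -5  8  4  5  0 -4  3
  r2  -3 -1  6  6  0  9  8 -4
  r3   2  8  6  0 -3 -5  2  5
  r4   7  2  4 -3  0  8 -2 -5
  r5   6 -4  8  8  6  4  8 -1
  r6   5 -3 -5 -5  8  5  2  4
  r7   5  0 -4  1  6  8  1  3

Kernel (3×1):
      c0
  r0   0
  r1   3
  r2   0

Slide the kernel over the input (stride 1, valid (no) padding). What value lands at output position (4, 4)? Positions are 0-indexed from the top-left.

The receptive field on the input at this output position is [0 / 6 / 8]. Elementwise product with the kernel and sum: 6·3.

18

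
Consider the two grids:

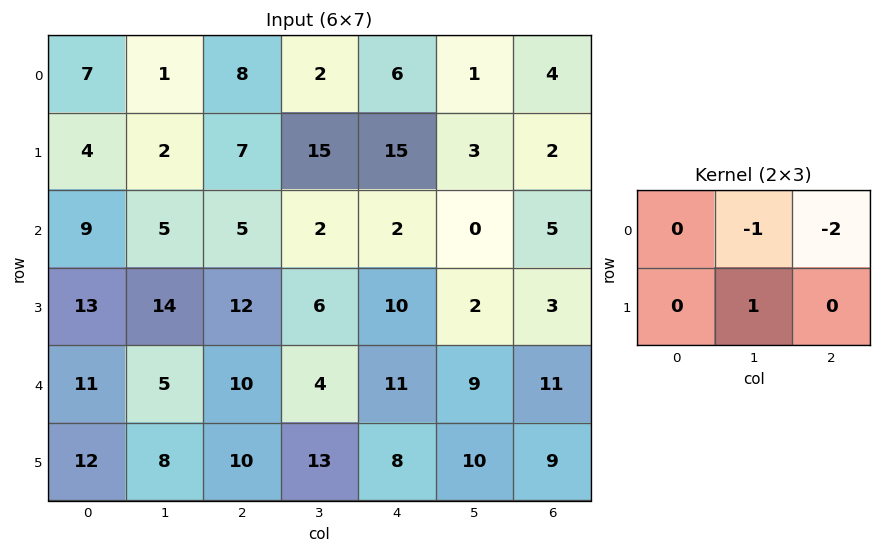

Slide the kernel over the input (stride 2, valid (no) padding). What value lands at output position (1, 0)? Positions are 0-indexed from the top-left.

The receptive field on the input at this output position is [9 5 5 / 13 14 12]. Elementwise product with the kernel and sum: 5·-1 + 5·-2 + 14·1.

-1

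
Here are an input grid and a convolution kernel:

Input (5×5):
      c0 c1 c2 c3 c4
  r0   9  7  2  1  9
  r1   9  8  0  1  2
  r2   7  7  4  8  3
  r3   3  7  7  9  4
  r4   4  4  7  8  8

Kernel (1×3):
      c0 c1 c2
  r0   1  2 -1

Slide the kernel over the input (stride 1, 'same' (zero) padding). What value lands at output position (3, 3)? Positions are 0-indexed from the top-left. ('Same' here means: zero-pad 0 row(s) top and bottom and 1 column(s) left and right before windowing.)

The receptive field on the zero-padded input at this output position is [7 9 4]. Elementwise product with the kernel and sum: 7·1 + 9·2 + 4·-1.

21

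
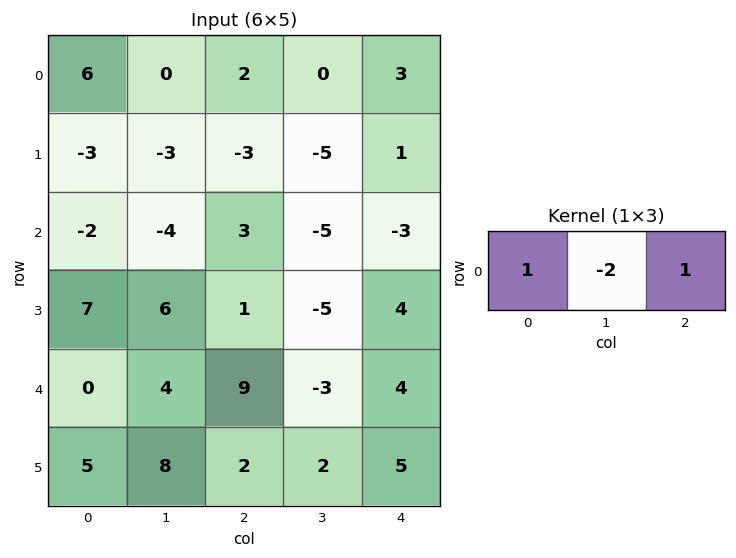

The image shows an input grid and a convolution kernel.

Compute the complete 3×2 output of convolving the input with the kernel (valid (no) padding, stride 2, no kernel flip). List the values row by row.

Output[0,0]: The receptive field on the input at this output position is [6 0 2]. Elementwise product with the kernel and sum: 6·1 + 0·-2 + 2·1.
Output[0,1]: The receptive field on the input at this output position is [2 0 3]. Elementwise product with the kernel and sum: 2·1 + 0·-2 + 3·1.

8 5
9 10
1 19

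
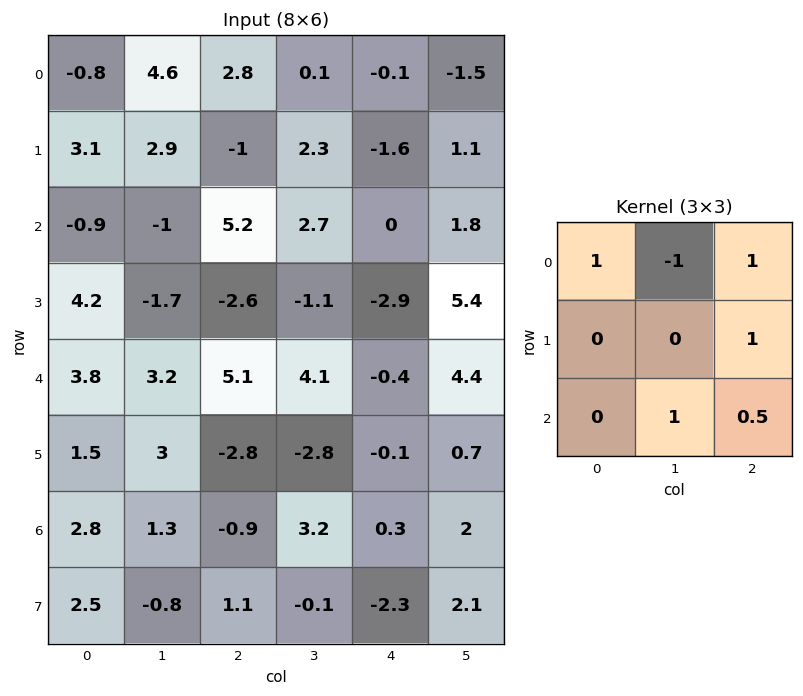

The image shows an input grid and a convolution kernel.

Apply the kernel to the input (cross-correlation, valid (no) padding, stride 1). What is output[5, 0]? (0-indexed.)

-5.45

The receptive field on the input at this output position is [1.5 3 -2.8 / 2.8 1.3 -0.9 / 2.5 -0.8 1.1]. Elementwise product with the kernel and sum: 1.5·1 + 3·-1 + -2.8·1 + -0.9·1 + -0.8·1 + 1.1·0.5.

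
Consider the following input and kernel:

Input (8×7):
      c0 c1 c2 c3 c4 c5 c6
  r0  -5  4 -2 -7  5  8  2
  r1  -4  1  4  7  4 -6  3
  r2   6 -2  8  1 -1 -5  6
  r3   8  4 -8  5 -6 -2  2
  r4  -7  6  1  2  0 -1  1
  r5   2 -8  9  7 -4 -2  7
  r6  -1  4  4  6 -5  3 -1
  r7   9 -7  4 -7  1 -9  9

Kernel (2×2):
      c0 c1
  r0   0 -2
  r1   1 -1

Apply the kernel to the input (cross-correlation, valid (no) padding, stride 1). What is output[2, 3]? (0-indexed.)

The receptive field on the input at this output position is [1 -1 / 5 -6]. Elementwise product with the kernel and sum: -1·-2 + 5·1 + -6·-1.

13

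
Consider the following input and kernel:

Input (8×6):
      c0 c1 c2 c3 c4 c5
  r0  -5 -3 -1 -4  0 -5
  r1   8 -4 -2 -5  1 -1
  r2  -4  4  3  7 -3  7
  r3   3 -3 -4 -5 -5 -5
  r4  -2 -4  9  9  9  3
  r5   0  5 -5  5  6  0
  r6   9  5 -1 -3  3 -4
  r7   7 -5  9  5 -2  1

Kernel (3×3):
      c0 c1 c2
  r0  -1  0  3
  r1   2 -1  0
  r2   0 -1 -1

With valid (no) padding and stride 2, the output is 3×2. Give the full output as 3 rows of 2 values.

Output[0,0]: The receptive field on the input at this output position is [-5 -3 -1 / 8 -4 -2 / -4 4 3]. Elementwise product with the kernel and sum: -5·-1 + -1·3 + 8·2 + -4·-1 + 4·-1 + 3·-1.
Output[0,1]: The receptive field on the input at this output position is [-1 -4 0 / -2 -5 1 / 3 7 -3]. Elementwise product with the kernel and sum: -1·-1 + 0·3 + -2·2 + -5·-1 + 7·-1 + -3·-1.

15 -2
17 -33
20 3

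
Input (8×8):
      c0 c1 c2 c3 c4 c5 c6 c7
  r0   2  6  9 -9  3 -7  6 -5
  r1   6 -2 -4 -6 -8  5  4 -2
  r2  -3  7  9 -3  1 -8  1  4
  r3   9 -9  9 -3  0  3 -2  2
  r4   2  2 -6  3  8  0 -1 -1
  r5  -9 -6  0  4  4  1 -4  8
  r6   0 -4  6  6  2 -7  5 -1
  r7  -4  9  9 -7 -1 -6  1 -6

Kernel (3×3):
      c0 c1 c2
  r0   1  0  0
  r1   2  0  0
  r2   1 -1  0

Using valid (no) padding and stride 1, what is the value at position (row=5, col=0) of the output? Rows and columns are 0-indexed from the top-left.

The receptive field on the input at this output position is [-9 -6 0 / 0 -4 6 / -4 9 9]. Elementwise product with the kernel and sum: -9·1 + 0·2 + -4·1 + 9·-1.

-22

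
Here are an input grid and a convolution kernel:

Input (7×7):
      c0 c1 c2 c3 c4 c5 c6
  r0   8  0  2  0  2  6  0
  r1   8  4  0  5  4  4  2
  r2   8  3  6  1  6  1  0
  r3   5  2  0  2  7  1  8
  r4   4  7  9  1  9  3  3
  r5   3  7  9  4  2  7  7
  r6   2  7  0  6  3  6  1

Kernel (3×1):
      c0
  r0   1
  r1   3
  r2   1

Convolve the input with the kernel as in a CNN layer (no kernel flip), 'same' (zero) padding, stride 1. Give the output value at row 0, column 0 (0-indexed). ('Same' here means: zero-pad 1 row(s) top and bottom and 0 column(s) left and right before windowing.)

32

The receptive field on the zero-padded input at this output position is [0 / 8 / 8]. Elementwise product with the kernel and sum: 0·1 + 8·3 + 8·1.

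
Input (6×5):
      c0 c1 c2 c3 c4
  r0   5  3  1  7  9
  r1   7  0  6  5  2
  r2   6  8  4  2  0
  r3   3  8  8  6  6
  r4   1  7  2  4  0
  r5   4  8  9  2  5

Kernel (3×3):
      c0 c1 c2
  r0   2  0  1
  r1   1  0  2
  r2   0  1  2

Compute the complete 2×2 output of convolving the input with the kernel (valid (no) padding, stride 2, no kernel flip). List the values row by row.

46 23
46 32

Output[0,0]: The receptive field on the input at this output position is [5 3 1 / 7 0 6 / 6 8 4]. Elementwise product with the kernel and sum: 5·2 + 1·1 + 7·1 + 6·2 + 8·1 + 4·2.
Output[0,1]: The receptive field on the input at this output position is [1 7 9 / 6 5 2 / 4 2 0]. Elementwise product with the kernel and sum: 1·2 + 9·1 + 6·1 + 2·2 + 2·1 + 0·2.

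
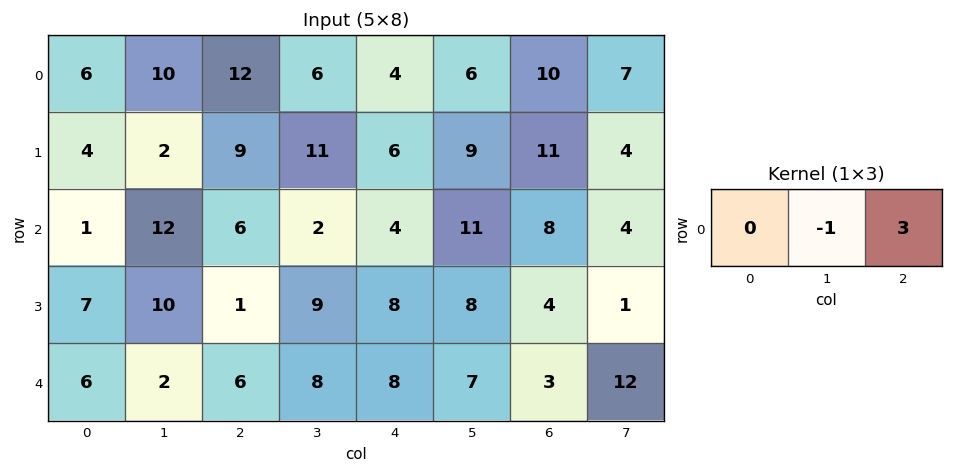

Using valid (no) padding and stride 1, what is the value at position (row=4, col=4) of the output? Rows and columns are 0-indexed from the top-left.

The receptive field on the input at this output position is [8 7 3]. Elementwise product with the kernel and sum: 7·-1 + 3·3.

2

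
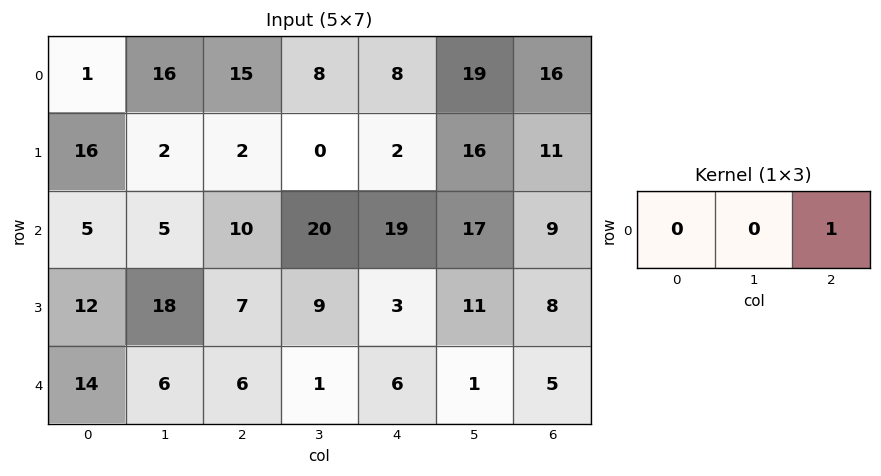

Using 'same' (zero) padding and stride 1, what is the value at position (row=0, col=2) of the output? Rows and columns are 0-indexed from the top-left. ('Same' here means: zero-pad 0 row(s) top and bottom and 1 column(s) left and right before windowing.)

8

The receptive field on the zero-padded input at this output position is [16 15 8]. Elementwise product with the kernel and sum: 8·1.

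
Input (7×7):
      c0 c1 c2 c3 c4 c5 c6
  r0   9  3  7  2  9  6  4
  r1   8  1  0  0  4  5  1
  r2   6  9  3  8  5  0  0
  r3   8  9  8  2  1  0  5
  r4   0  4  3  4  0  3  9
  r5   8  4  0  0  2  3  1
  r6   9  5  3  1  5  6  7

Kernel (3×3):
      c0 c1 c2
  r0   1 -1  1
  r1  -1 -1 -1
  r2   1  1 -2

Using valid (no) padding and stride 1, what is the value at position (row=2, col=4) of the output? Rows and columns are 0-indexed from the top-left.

The receptive field on the input at this output position is [5 0 0 / 1 0 5 / 0 3 9]. Elementwise product with the kernel and sum: 5·1 + 0·-1 + 0·1 + 1·-1 + 0·-1 + 5·-1 + 0·1 + 3·1 + 9·-2.

-16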